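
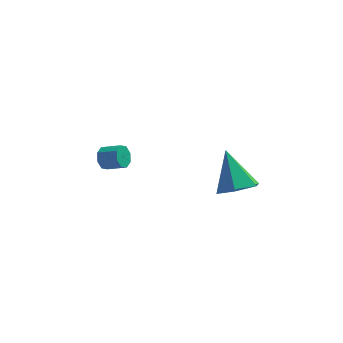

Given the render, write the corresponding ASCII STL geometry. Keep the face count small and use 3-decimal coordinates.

solid 
facet normal -0.907 0.192 -0.375
outer loop
vertex -3.117 2.519 -0.014
vertex -3.382 2.288 0.508
vertex -3.185 2.857 0.323
endloop
endfacet
facet normal 0.397 0.687 -0.609
outer loop
vertex -3.117 2.519 -0.014
vertex -3.185 2.857 0.323
vertex -2.192 2.324 0.37
endloop
endfacet
facet normal 0.398 0.687 -0.608
outer loop
vertex -2.192 2.324 0.37
vertex -3.185 2.857 0.323
vertex -2.261 2.662 0.707
endloop
endfacet
facet normal 0.906 -0.191 0.377
outer loop
vertex -2.192 2.324 0.37
vertex -2.261 2.662 0.707
vertex -2.458 2.092 0.892
endloop
endfacet
facet normal -0.906 0.191 -0.378
outer loop
vertex -3.185 2.857 0.323
vertex -3.382 2.288 0.508
vertex -3.37 2.861 0.769
endloop
endfacet
facet normal 0.180 0.982 0.066
outer loop
vertex -3.185 2.857 0.323
vertex -3.37 2.861 0.769
vertex -2.261 2.662 0.707
endloop
endfacet
facet normal 0.180 0.982 0.065
outer loop
vertex -2.261 2.662 0.707
vertex -3.37 2.861 0.769
vertex -2.445 2.666 1.153
endloop
endfacet
facet normal 0.907 -0.191 0.376
outer loop
vertex -2.261 2.662 0.707
vertex -2.445 2.666 1.153
vertex -2.458 2.092 0.892
endloop
endfacet
facet normal -0.907 0.190 -0.376
outer loop
vertex -3.37 2.861 0.769
vertex -3.382 2.288 0.508
vertex -3.561 2.529 1.062
endloop
endfacet
facet normal -0.143 0.700 0.700
outer loop
vertex -3.37 2.861 0.769
vertex -3.561 2.529 1.062
vertex -2.445 2.666 1.153
endloop
endfacet
facet normal -0.143 0.700 0.700
outer loop
vertex -2.445 2.666 1.153
vertex -3.561 2.529 1.062
vertex -2.637 2.334 1.446
endloop
endfacet
facet normal 0.906 -0.192 0.377
outer loop
vertex -2.445 2.666 1.153
vertex -2.637 2.334 1.446
vertex -2.458 2.092 0.892
endloop
endfacet
facet normal -0.906 0.192 -0.376
outer loop
vertex -3.561 2.529 1.062
vertex -3.382 2.288 0.508
vertex -3.648 2.056 1.03
endloop
endfacet
facet normal -0.382 0.008 0.924
outer loop
vertex -3.561 2.529 1.062
vertex -3.648 2.056 1.03
vertex -2.637 2.334 1.446
endloop
endfacet
facet normal -0.382 0.007 0.924
outer loop
vertex -2.637 2.334 1.446
vertex -3.648 2.056 1.03
vertex -2.723 1.861 1.414
endloop
endfacet
facet normal 0.907 -0.190 0.376
outer loop
vertex -2.637 2.334 1.446
vertex -2.723 1.861 1.414
vertex -2.458 2.092 0.892
endloop
endfacet
facet normal -0.906 0.191 -0.377
outer loop
vertex -3.648 2.056 1.03
vertex -3.382 2.288 0.508
vertex -3.579 1.718 0.693
endloop
endfacet
facet normal -0.397 -0.687 0.608
outer loop
vertex -3.648 2.056 1.03
vertex -3.579 1.718 0.693
vertex -2.723 1.861 1.414
endloop
endfacet
facet normal -0.398 -0.687 0.608
outer loop
vertex -2.723 1.861 1.414
vertex -3.579 1.718 0.693
vertex -2.655 1.523 1.077
endloop
endfacet
facet normal 0.907 -0.192 0.375
outer loop
vertex -2.723 1.861 1.414
vertex -2.655 1.523 1.077
vertex -2.458 2.092 0.892
endloop
endfacet
facet normal -0.907 0.191 -0.376
outer loop
vertex -3.579 1.718 0.693
vertex -3.382 2.288 0.508
vertex -3.395 1.714 0.247
endloop
endfacet
facet normal -0.180 -0.981 -0.065
outer loop
vertex -3.579 1.718 0.693
vertex -3.395 1.714 0.247
vertex -2.655 1.523 1.077
endloop
endfacet
facet normal -0.180 -0.982 -0.066
outer loop
vertex -2.655 1.523 1.077
vertex -3.395 1.714 0.247
vertex -2.47 1.519 0.631
endloop
endfacet
facet normal 0.906 -0.191 0.378
outer loop
vertex -2.655 1.523 1.077
vertex -2.47 1.519 0.631
vertex -2.458 2.092 0.892
endloop
endfacet
facet normal -0.906 0.192 -0.377
outer loop
vertex -3.395 1.714 0.247
vertex -3.382 2.288 0.508
vertex -3.203 2.046 -0.046
endloop
endfacet
facet normal 0.143 -0.700 -0.700
outer loop
vertex -3.395 1.714 0.247
vertex -3.203 2.046 -0.046
vertex -2.47 1.519 0.631
endloop
endfacet
facet normal 0.143 -0.700 -0.700
outer loop
vertex -2.47 1.519 0.631
vertex -3.203 2.046 -0.046
vertex -2.279 1.851 0.338
endloop
endfacet
facet normal 0.907 -0.190 0.376
outer loop
vertex -2.47 1.519 0.631
vertex -2.279 1.851 0.338
vertex -2.458 2.092 0.892
endloop
endfacet
facet normal -0.907 0.190 -0.376
outer loop
vertex -3.203 2.046 -0.046
vertex -3.382 2.288 0.508
vertex -3.117 2.519 -0.014
endloop
endfacet
facet normal 0.382 -0.007 -0.924
outer loop
vertex -3.203 2.046 -0.046
vertex -3.117 2.519 -0.014
vertex -2.279 1.851 0.338
endloop
endfacet
facet normal 0.382 -0.008 -0.924
outer loop
vertex -2.279 1.851 0.338
vertex -3.117 2.519 -0.014
vertex -2.192 2.324 0.37
endloop
endfacet
facet normal 0.906 -0.192 0.376
outer loop
vertex -2.279 1.851 0.338
vertex -2.192 2.324 0.37
vertex -2.458 2.092 0.892
endloop
endfacet
facet normal 0.324 -0.478 -0.816
outer loop
vertex 3.731 0.243 1.043
vertex 2.884 0.554 0.525
vertex 3.742 1.142 0.521
endloop
endfacet
facet normal 0.743 0.329 0.582
outer loop
vertex 3.731 0.243 1.043
vertex 3.742 1.142 0.521
vertex 2.196 1.566 2.255
endloop
endfacet
facet normal 0.324 -0.478 -0.816
outer loop
vertex 3.742 1.142 0.521
vertex 2.884 0.554 0.525
vertex 2.895 1.453 0.003
endloop
endfacet
facet normal 0.317 0.947 0.051
outer loop
vertex 3.742 1.142 0.521
vertex 2.895 1.453 0.003
vertex 2.196 1.566 2.255
endloop
endfacet
facet normal 0.325 -0.478 -0.816
outer loop
vertex 2.895 1.453 0.003
vertex 2.884 0.554 0.525
vertex 2.038 0.865 0.006
endloop
endfacet
facet normal -0.553 0.805 -0.212
outer loop
vertex 2.895 1.453 0.003
vertex 2.038 0.865 0.006
vertex 2.196 1.566 2.255
endloop
endfacet
facet normal 0.325 -0.477 -0.816
outer loop
vertex 2.038 0.865 0.006
vertex 2.884 0.554 0.525
vertex 2.027 -0.035 0.528
endloop
endfacet
facet normal -0.997 0.045 0.056
outer loop
vertex 2.038 0.865 0.006
vertex 2.027 -0.035 0.528
vertex 2.196 1.566 2.255
endloop
endfacet
facet normal 0.325 -0.477 -0.816
outer loop
vertex 2.027 -0.035 0.528
vertex 2.884 0.554 0.525
vertex 2.873 -0.346 1.047
endloop
endfacet
facet normal -0.571 -0.573 0.587
outer loop
vertex 2.027 -0.035 0.528
vertex 2.873 -0.346 1.047
vertex 2.196 1.566 2.255
endloop
endfacet
facet normal 0.324 -0.478 -0.817
outer loop
vertex 2.873 -0.346 1.047
vertex 2.884 0.554 0.525
vertex 3.731 0.243 1.043
endloop
endfacet
facet normal 0.300 -0.431 0.851
outer loop
vertex 2.873 -0.346 1.047
vertex 3.731 0.243 1.043
vertex 2.196 1.566 2.255
endloop
endfacet

endsolid


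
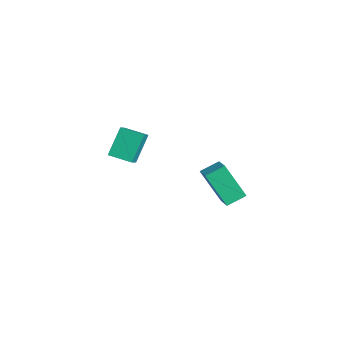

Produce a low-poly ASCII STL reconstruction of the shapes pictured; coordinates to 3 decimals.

solid 
facet normal -0.689 0.413 -0.596
outer loop
vertex 1.288 -2.984 2.694
vertex 2.028 -2.065 2.475
vertex 1.916 -3.798 1.403
endloop
endfacet
facet normal -0.617 -0.766 0.183
outer loop
vertex 2.612 -4.215 2.005
vertex 1.288 -2.984 2.694
vertex 1.916 -3.798 1.403
endloop
endfacet
facet normal -0.689 0.413 -0.596
outer loop
vertex 1.916 -3.798 1.403
vertex 2.028 -2.065 2.475
vertex 2.656 -2.879 1.184
endloop
endfacet
facet normal 0.381 -0.493 -0.782
outer loop
vertex 2.656 -2.879 1.184
vertex 2.612 -4.215 2.005
vertex 1.916 -3.798 1.403
endloop
endfacet
facet normal -0.381 0.493 0.782
outer loop
vertex 1.288 -2.984 2.694
vertex 2.724 -2.482 3.077
vertex 2.028 -2.065 2.475
endloop
endfacet
facet normal -0.617 -0.766 0.183
outer loop
vertex 1.984 -3.401 3.296
vertex 1.288 -2.984 2.694
vertex 2.612 -4.215 2.005
endloop
endfacet
facet normal -0.381 0.493 0.782
outer loop
vertex 1.984 -3.401 3.296
vertex 2.724 -2.482 3.077
vertex 1.288 -2.984 2.694
endloop
endfacet
facet normal 0.617 0.766 -0.183
outer loop
vertex 2.028 -2.065 2.475
vertex 2.724 -2.482 3.077
vertex 2.656 -2.879 1.184
endloop
endfacet
facet normal 0.381 -0.493 -0.782
outer loop
vertex 3.352 -3.296 1.786
vertex 2.612 -4.215 2.005
vertex 2.656 -2.879 1.184
endloop
endfacet
facet normal 0.617 0.766 -0.183
outer loop
vertex 2.656 -2.879 1.184
vertex 2.724 -2.482 3.077
vertex 3.352 -3.296 1.786
endloop
endfacet
facet normal 0.689 -0.413 0.596
outer loop
vertex 3.352 -3.296 1.786
vertex 1.984 -3.401 3.296
vertex 2.612 -4.215 2.005
endloop
endfacet
facet normal 0.689 -0.413 0.596
outer loop
vertex 2.724 -2.482 3.077
vertex 1.984 -3.401 3.296
vertex 3.352 -3.296 1.786
endloop
endfacet
facet normal -0.905 0.098 -0.415
outer loop
vertex -0.592 1.438 -2.922
vertex -0.675 2.48 -2.494
vertex 0.315 2.243 -4.709
endloop
endfacet
facet normal 0.074 -0.923 -0.378
outer loop
vertex 1.455 2.12 -4.186
vertex -0.592 1.438 -2.922
vertex 0.315 2.243 -4.709
endloop
endfacet
facet normal -0.905 0.098 -0.415
outer loop
vertex 0.315 2.243 -4.709
vertex -0.675 2.48 -2.494
vertex 0.232 3.286 -4.281
endloop
endfacet
facet normal 0.420 0.373 -0.827
outer loop
vertex 0.232 3.286 -4.281
vertex 1.455 2.12 -4.186
vertex 0.315 2.243 -4.709
endloop
endfacet
facet normal -0.420 -0.373 0.827
outer loop
vertex -0.592 1.438 -2.922
vertex 0.465 2.357 -1.971
vertex -0.675 2.48 -2.494
endloop
endfacet
facet normal 0.073 -0.923 -0.379
outer loop
vertex 0.548 1.314 -2.399
vertex -0.592 1.438 -2.922
vertex 1.455 2.12 -4.186
endloop
endfacet
facet normal -0.420 -0.373 0.827
outer loop
vertex 0.548 1.314 -2.399
vertex 0.465 2.357 -1.971
vertex -0.592 1.438 -2.922
endloop
endfacet
facet normal -0.074 0.923 0.379
outer loop
vertex -0.675 2.48 -2.494
vertex 0.465 2.357 -1.971
vertex 0.232 3.286 -4.281
endloop
endfacet
facet normal 0.420 0.373 -0.827
outer loop
vertex 1.372 3.162 -3.758
vertex 1.455 2.12 -4.186
vertex 0.232 3.286 -4.281
endloop
endfacet
facet normal -0.073 0.923 0.378
outer loop
vertex 0.232 3.286 -4.281
vertex 0.465 2.357 -1.971
vertex 1.372 3.162 -3.758
endloop
endfacet
facet normal 0.905 -0.098 0.415
outer loop
vertex 1.372 3.162 -3.758
vertex 0.548 1.314 -2.399
vertex 1.455 2.12 -4.186
endloop
endfacet
facet normal 0.905 -0.098 0.415
outer loop
vertex 0.465 2.357 -1.971
vertex 0.548 1.314 -2.399
vertex 1.372 3.162 -3.758
endloop
endfacet

endsolid


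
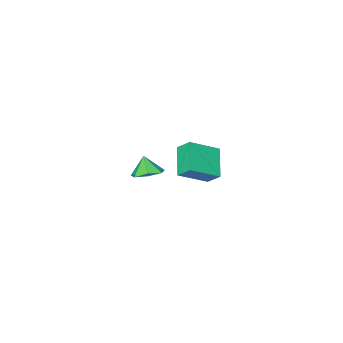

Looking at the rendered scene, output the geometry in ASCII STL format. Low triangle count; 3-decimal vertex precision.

solid 
facet normal 0.061 0.405 -0.912
outer loop
vertex 3.364 -0.142 0.339
vertex 2.724 0.439 0.554
vertex 3.605 0.523 0.65
endloop
endfacet
facet normal 0.738 -0.486 0.467
outer loop
vertex 3.364 -0.142 0.339
vertex 3.605 0.523 0.65
vertex 2.656 -0.019 1.586
endloop
endfacet
facet normal 0.061 0.405 -0.912
outer loop
vertex 3.605 0.523 0.65
vertex 2.724 0.439 0.554
vertex 3.183 1.124 0.889
endloop
endfacet
facet normal 0.647 0.157 0.747
outer loop
vertex 3.605 0.523 0.65
vertex 3.183 1.124 0.889
vertex 2.656 -0.019 1.586
endloop
endfacet
facet normal 0.060 0.406 -0.912
outer loop
vertex 3.183 1.124 0.889
vertex 2.724 0.439 0.554
vertex 2.415 1.209 0.876
endloop
endfacet
facet normal 0.041 0.506 0.861
outer loop
vertex 3.183 1.124 0.889
vertex 2.415 1.209 0.876
vertex 2.656 -0.019 1.586
endloop
endfacet
facet normal 0.060 0.405 -0.912
outer loop
vertex 2.415 1.209 0.876
vertex 2.724 0.439 0.554
vertex 1.88 0.714 0.621
endloop
endfacet
facet normal -0.621 0.297 0.725
outer loop
vertex 2.415 1.209 0.876
vertex 1.88 0.714 0.621
vertex 2.656 -0.019 1.586
endloop
endfacet
facet normal 0.059 0.404 -0.913
outer loop
vertex 1.88 0.714 0.621
vertex 2.724 0.439 0.554
vertex 1.981 0.011 0.316
endloop
endfacet
facet normal -0.842 -0.312 0.440
outer loop
vertex 1.88 0.714 0.621
vertex 1.981 0.011 0.316
vertex 2.656 -0.019 1.586
endloop
endfacet
facet normal 0.060 0.404 -0.913
outer loop
vertex 1.981 0.011 0.316
vertex 2.724 0.439 0.554
vertex 2.641 -0.369 0.191
endloop
endfacet
facet normal -0.455 -0.863 0.221
outer loop
vertex 1.981 0.011 0.316
vertex 2.641 -0.369 0.191
vertex 2.656 -0.019 1.586
endloop
endfacet
facet normal 0.060 0.404 -0.913
outer loop
vertex 2.641 -0.369 0.191
vertex 2.724 0.439 0.554
vertex 3.364 -0.142 0.339
endloop
endfacet
facet normal 0.247 -0.940 0.233
outer loop
vertex 2.641 -0.369 0.191
vertex 3.364 -0.142 0.339
vertex 2.656 -0.019 1.586
endloop
endfacet
facet normal -0.475 -0.668 0.573
outer loop
vertex -3.497 -4.443 -1.896
vertex -5.258 -4.04 -2.886
vertex -3.257 -5.269 -2.659
endloop
endfacet
facet normal 0.855 -0.196 0.481
outer loop
vertex -2.282 -3.9 -3.834
vertex -3.497 -4.443 -1.896
vertex -3.257 -5.269 -2.659
endloop
endfacet
facet normal -0.475 -0.668 0.572
outer loop
vertex -3.257 -5.269 -2.659
vertex -5.258 -4.04 -2.886
vertex -5.017 -4.866 -3.65
endloop
endfacet
facet normal 0.209 -0.718 -0.663
outer loop
vertex -5.017 -4.866 -3.65
vertex -2.282 -3.9 -3.834
vertex -3.257 -5.269 -2.659
endloop
endfacet
facet normal -0.209 0.718 0.664
outer loop
vertex -3.497 -4.443 -1.896
vertex -4.283 -2.671 -4.061
vertex -5.258 -4.04 -2.886
endloop
endfacet
facet normal 0.855 -0.196 0.481
outer loop
vertex -2.523 -3.074 -3.07
vertex -3.497 -4.443 -1.896
vertex -2.282 -3.9 -3.834
endloop
endfacet
facet normal -0.209 0.718 0.664
outer loop
vertex -2.523 -3.074 -3.07
vertex -4.283 -2.671 -4.061
vertex -3.497 -4.443 -1.896
endloop
endfacet
facet normal -0.855 0.196 -0.481
outer loop
vertex -5.258 -4.04 -2.886
vertex -4.283 -2.671 -4.061
vertex -5.017 -4.866 -3.65
endloop
endfacet
facet normal 0.209 -0.718 -0.664
outer loop
vertex -4.043 -3.497 -4.824
vertex -2.282 -3.9 -3.834
vertex -5.017 -4.866 -3.65
endloop
endfacet
facet normal -0.855 0.196 -0.481
outer loop
vertex -5.017 -4.866 -3.65
vertex -4.283 -2.671 -4.061
vertex -4.043 -3.497 -4.824
endloop
endfacet
facet normal 0.475 0.668 -0.573
outer loop
vertex -4.043 -3.497 -4.824
vertex -2.523 -3.074 -3.07
vertex -2.282 -3.9 -3.834
endloop
endfacet
facet normal 0.475 0.667 -0.573
outer loop
vertex -4.283 -2.671 -4.061
vertex -2.523 -3.074 -3.07
vertex -4.043 -3.497 -4.824
endloop
endfacet

endsolid


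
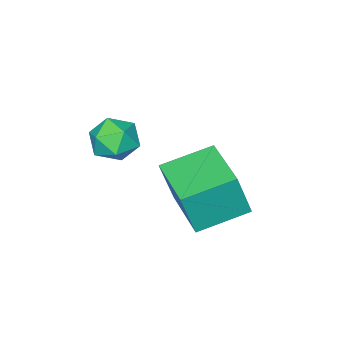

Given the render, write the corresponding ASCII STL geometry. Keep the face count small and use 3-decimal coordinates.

solid 
facet normal -0.504 0.697 0.510
outer loop
vertex 1.999 -2.451 -1.156
vertex 1.678 -3.041 -0.666
vertex 2.394 -2.674 -0.46
endloop
endfacet
facet normal 0.105 0.963 0.249
outer loop
vertex 1.999 -2.451 -1.156
vertex 2.394 -2.674 -0.46
vertex 2.825 -2.541 -1.157
endloop
endfacet
facet normal 0.096 0.882 -0.461
outer loop
vertex 1.999 -2.451 -1.156
vertex 2.825 -2.541 -1.157
vertex 2.375 -2.826 -1.795
endloop
endfacet
facet normal -0.520 0.567 -0.639
outer loop
vertex 1.999 -2.451 -1.156
vertex 2.375 -2.826 -1.795
vertex 1.666 -3.134 -1.491
endloop
endfacet
facet normal -0.891 0.453 -0.038
outer loop
vertex 1.999 -2.451 -1.156
vertex 1.666 -3.134 -1.491
vertex 1.678 -3.041 -0.666
endloop
endfacet
facet normal 0.644 0.573 0.507
outer loop
vertex 2.825 -2.541 -1.157
vertex 2.394 -2.674 -0.46
vertex 3.014 -3.186 -0.669
endloop
endfacet
facet normal -0.341 0.145 0.929
outer loop
vertex 2.394 -2.674 -0.46
vertex 1.678 -3.041 -0.666
vertex 2.305 -3.494 -0.365
endloop
endfacet
facet normal -0.967 -0.251 0.042
outer loop
vertex 1.678 -3.041 -0.666
vertex 1.666 -3.134 -1.491
vertex 1.855 -3.779 -1.003
endloop
endfacet
facet normal -0.368 -0.067 -0.927
outer loop
vertex 1.666 -3.134 -1.491
vertex 2.375 -2.826 -1.795
vertex 2.286 -3.646 -1.7
endloop
endfacet
facet normal 0.627 0.443 -0.640
outer loop
vertex 2.375 -2.826 -1.795
vertex 2.825 -2.541 -1.157
vertex 3.002 -3.279 -1.494
endloop
endfacet
facet normal 0.520 -0.567 0.639
outer loop
vertex 2.681 -3.869 -1.004
vertex 3.014 -3.186 -0.669
vertex 2.305 -3.494 -0.365
endloop
endfacet
facet normal -0.096 -0.882 0.461
outer loop
vertex 2.681 -3.869 -1.004
vertex 2.305 -3.494 -0.365
vertex 1.855 -3.779 -1.003
endloop
endfacet
facet normal -0.105 -0.963 -0.249
outer loop
vertex 2.681 -3.869 -1.004
vertex 1.855 -3.779 -1.003
vertex 2.286 -3.646 -1.7
endloop
endfacet
facet normal 0.504 -0.697 -0.510
outer loop
vertex 2.681 -3.869 -1.004
vertex 2.286 -3.646 -1.7
vertex 3.002 -3.279 -1.494
endloop
endfacet
facet normal 0.891 -0.453 0.038
outer loop
vertex 2.681 -3.869 -1.004
vertex 3.002 -3.279 -1.494
vertex 3.014 -3.186 -0.669
endloop
endfacet
facet normal 0.368 0.067 0.927
outer loop
vertex 2.305 -3.494 -0.365
vertex 3.014 -3.186 -0.669
vertex 2.394 -2.674 -0.46
endloop
endfacet
facet normal -0.627 -0.443 0.640
outer loop
vertex 1.855 -3.779 -1.003
vertex 2.305 -3.494 -0.365
vertex 1.678 -3.041 -0.666
endloop
endfacet
facet normal -0.644 -0.573 -0.507
outer loop
vertex 2.286 -3.646 -1.7
vertex 1.855 -3.779 -1.003
vertex 1.666 -3.134 -1.491
endloop
endfacet
facet normal 0.341 -0.145 -0.929
outer loop
vertex 3.002 -3.279 -1.494
vertex 2.286 -3.646 -1.7
vertex 2.375 -2.826 -1.795
endloop
endfacet
facet normal 0.967 0.251 -0.042
outer loop
vertex 3.014 -3.186 -0.669
vertex 3.002 -3.279 -1.494
vertex 2.825 -2.541 -1.157
endloop
endfacet
facet normal -0.872 0.402 0.279
outer loop
vertex 0.359 -1.156 -1.263
vertex 1.205 0.644 -1.212
vertex -0.017 -0.937 -2.751
endloop
endfacet
facet normal -0.425 -0.905 -0.026
outer loop
vertex 1.475 -1.624 -3.228
vertex 0.359 -1.156 -1.263
vertex -0.017 -0.937 -2.751
endloop
endfacet
facet normal -0.872 0.402 0.279
outer loop
vertex -0.017 -0.937 -2.751
vertex 1.205 0.644 -1.212
vertex 0.83 0.863 -2.699
endloop
endfacet
facet normal -0.242 0.141 -0.960
outer loop
vertex 0.83 0.863 -2.699
vertex 1.475 -1.624 -3.228
vertex -0.017 -0.937 -2.751
endloop
endfacet
facet normal 0.242 -0.141 0.960
outer loop
vertex 0.359 -1.156 -1.263
vertex 2.697 -0.043 -1.689
vertex 1.205 0.644 -1.212
endloop
endfacet
facet normal -0.425 -0.905 -0.026
outer loop
vertex 1.85 -1.843 -1.741
vertex 0.359 -1.156 -1.263
vertex 1.475 -1.624 -3.228
endloop
endfacet
facet normal 0.242 -0.142 0.960
outer loop
vertex 1.85 -1.843 -1.741
vertex 2.697 -0.043 -1.689
vertex 0.359 -1.156 -1.263
endloop
endfacet
facet normal 0.425 0.905 0.026
outer loop
vertex 1.205 0.644 -1.212
vertex 2.697 -0.043 -1.689
vertex 0.83 0.863 -2.699
endloop
endfacet
facet normal -0.243 0.141 -0.960
outer loop
vertex 2.321 0.176 -3.177
vertex 1.475 -1.624 -3.228
vertex 0.83 0.863 -2.699
endloop
endfacet
facet normal 0.425 0.905 0.026
outer loop
vertex 0.83 0.863 -2.699
vertex 2.697 -0.043 -1.689
vertex 2.321 0.176 -3.177
endloop
endfacet
facet normal 0.872 -0.402 -0.279
outer loop
vertex 2.321 0.176 -3.177
vertex 1.85 -1.843 -1.741
vertex 1.475 -1.624 -3.228
endloop
endfacet
facet normal 0.872 -0.402 -0.279
outer loop
vertex 2.697 -0.043 -1.689
vertex 1.85 -1.843 -1.741
vertex 2.321 0.176 -3.177
endloop
endfacet

endsolid


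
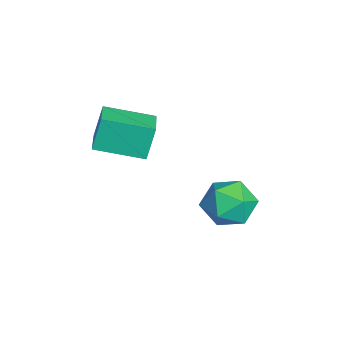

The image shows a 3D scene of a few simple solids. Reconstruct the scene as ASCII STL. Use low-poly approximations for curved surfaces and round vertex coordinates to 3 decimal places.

solid 
facet normal -0.969 0.069 -0.237
outer loop
vertex 2.525 -0.453 2.562
vertex 2.759 1.352 2.132
vertex 2.814 -0.796 1.279
endloop
endfacet
facet normal -0.125 -0.965 0.230
outer loop
vertex 4.161 -0.892 1.608
vertex 2.525 -0.453 2.562
vertex 2.814 -0.796 1.279
endloop
endfacet
facet normal -0.969 0.069 -0.237
outer loop
vertex 2.814 -0.796 1.279
vertex 2.759 1.352 2.132
vertex 3.048 1.009 0.849
endloop
endfacet
facet normal 0.213 -0.252 -0.944
outer loop
vertex 3.048 1.009 0.849
vertex 4.161 -0.892 1.608
vertex 2.814 -0.796 1.279
endloop
endfacet
facet normal -0.213 0.252 0.944
outer loop
vertex 2.525 -0.453 2.562
vertex 4.106 1.256 2.461
vertex 2.759 1.352 2.132
endloop
endfacet
facet normal -0.125 -0.965 0.230
outer loop
vertex 3.872 -0.549 2.891
vertex 2.525 -0.453 2.562
vertex 4.161 -0.892 1.608
endloop
endfacet
facet normal -0.213 0.252 0.944
outer loop
vertex 3.872 -0.549 2.891
vertex 4.106 1.256 2.461
vertex 2.525 -0.453 2.562
endloop
endfacet
facet normal 0.125 0.965 -0.230
outer loop
vertex 2.759 1.352 2.132
vertex 4.106 1.256 2.461
vertex 3.048 1.009 0.849
endloop
endfacet
facet normal 0.213 -0.252 -0.944
outer loop
vertex 4.395 0.913 1.178
vertex 4.161 -0.892 1.608
vertex 3.048 1.009 0.849
endloop
endfacet
facet normal 0.125 0.965 -0.230
outer loop
vertex 3.048 1.009 0.849
vertex 4.106 1.256 2.461
vertex 4.395 0.913 1.178
endloop
endfacet
facet normal 0.969 -0.069 0.237
outer loop
vertex 4.395 0.913 1.178
vertex 3.872 -0.549 2.891
vertex 4.161 -0.892 1.608
endloop
endfacet
facet normal 0.969 -0.069 0.237
outer loop
vertex 4.106 1.256 2.461
vertex 3.872 -0.549 2.891
vertex 4.395 0.913 1.178
endloop
endfacet
facet normal 0.228 0.148 0.962
outer loop
vertex 3.253 4.221 -1.073
vertex 3.824 3.288 -1.065
vertex 4.317 4.228 -1.326
endloop
endfacet
facet normal 0.143 0.769 0.623
outer loop
vertex 3.253 4.221 -1.073
vertex 4.317 4.228 -1.326
vertex 3.613 4.829 -1.907
endloop
endfacet
facet normal -0.516 0.783 0.348
outer loop
vertex 3.253 4.221 -1.073
vertex 3.613 4.829 -1.907
vertex 2.684 4.261 -2.006
endloop
endfacet
facet normal -0.838 0.169 0.518
outer loop
vertex 3.253 4.221 -1.073
vertex 2.684 4.261 -2.006
vertex 2.814 3.308 -1.485
endloop
endfacet
facet normal -0.378 -0.224 0.898
outer loop
vertex 3.253 4.221 -1.073
vertex 2.814 3.308 -1.485
vertex 3.824 3.288 -1.065
endloop
endfacet
facet normal 0.607 0.790 0.082
outer loop
vertex 3.613 4.829 -1.907
vertex 4.317 4.228 -1.326
vertex 4.406 4.272 -2.415
endloop
endfacet
facet normal 0.745 -0.215 0.632
outer loop
vertex 4.317 4.228 -1.326
vertex 3.824 3.288 -1.065
vertex 4.536 3.319 -1.894
endloop
endfacet
facet normal -0.235 -0.816 0.527
outer loop
vertex 3.824 3.288 -1.065
vertex 2.814 3.308 -1.485
vertex 3.607 2.751 -1.993
endloop
endfacet
facet normal -0.980 -0.181 -0.087
outer loop
vertex 2.814 3.308 -1.485
vertex 2.684 4.261 -2.006
vertex 2.903 3.352 -2.574
endloop
endfacet
facet normal -0.458 0.812 -0.363
outer loop
vertex 2.684 4.261 -2.006
vertex 3.613 4.829 -1.907
vertex 3.396 4.292 -2.835
endloop
endfacet
facet normal 0.838 -0.169 -0.518
outer loop
vertex 3.967 3.359 -2.827
vertex 4.406 4.272 -2.415
vertex 4.536 3.319 -1.894
endloop
endfacet
facet normal 0.516 -0.783 -0.348
outer loop
vertex 3.967 3.359 -2.827
vertex 4.536 3.319 -1.894
vertex 3.607 2.751 -1.993
endloop
endfacet
facet normal -0.143 -0.769 -0.623
outer loop
vertex 3.967 3.359 -2.827
vertex 3.607 2.751 -1.993
vertex 2.903 3.352 -2.574
endloop
endfacet
facet normal -0.228 -0.148 -0.962
outer loop
vertex 3.967 3.359 -2.827
vertex 2.903 3.352 -2.574
vertex 3.396 4.292 -2.835
endloop
endfacet
facet normal 0.378 0.224 -0.898
outer loop
vertex 3.967 3.359 -2.827
vertex 3.396 4.292 -2.835
vertex 4.406 4.272 -2.415
endloop
endfacet
facet normal 0.980 0.181 0.087
outer loop
vertex 4.536 3.319 -1.894
vertex 4.406 4.272 -2.415
vertex 4.317 4.228 -1.326
endloop
endfacet
facet normal 0.458 -0.812 0.363
outer loop
vertex 3.607 2.751 -1.993
vertex 4.536 3.319 -1.894
vertex 3.824 3.288 -1.065
endloop
endfacet
facet normal -0.607 -0.790 -0.082
outer loop
vertex 2.903 3.352 -2.574
vertex 3.607 2.751 -1.993
vertex 2.814 3.308 -1.485
endloop
endfacet
facet normal -0.745 0.215 -0.632
outer loop
vertex 3.396 4.292 -2.835
vertex 2.903 3.352 -2.574
vertex 2.684 4.261 -2.006
endloop
endfacet
facet normal 0.235 0.816 -0.527
outer loop
vertex 4.406 4.272 -2.415
vertex 3.396 4.292 -2.835
vertex 3.613 4.829 -1.907
endloop
endfacet

endsolid


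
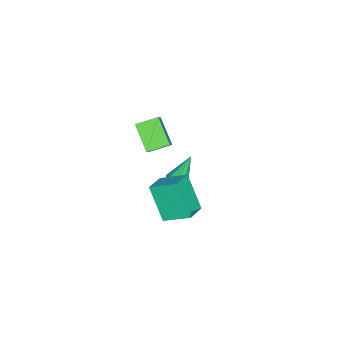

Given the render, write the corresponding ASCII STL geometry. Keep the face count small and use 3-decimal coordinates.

solid 
facet normal 0.310 -0.278 -0.909
outer loop
vertex -2.37 -2.154 -3.247
vertex -2.797 -1.772 -3.509
vertex -2.198 -1.71 -3.324
endloop
endfacet
facet normal 0.751 -0.181 0.635
outer loop
vertex -2.37 -2.154 -3.247
vertex -2.198 -1.71 -3.324
vertex -3.383 -1.248 -1.791
endloop
endfacet
facet normal 0.310 -0.277 -0.910
outer loop
vertex -2.198 -1.71 -3.324
vertex -2.797 -1.772 -3.509
vertex -2.377 -1.303 -3.509
endloop
endfacet
facet normal 0.745 0.518 0.420
outer loop
vertex -2.198 -1.71 -3.324
vertex -2.377 -1.303 -3.509
vertex -3.383 -1.248 -1.791
endloop
endfacet
facet normal 0.311 -0.278 -0.909
outer loop
vertex -2.377 -1.303 -3.509
vertex -2.797 -1.772 -3.509
vertex -2.802 -1.17 -3.695
endloop
endfacet
facet normal 0.250 0.961 0.116
outer loop
vertex -2.377 -1.303 -3.509
vertex -2.802 -1.17 -3.695
vertex -3.383 -1.248 -1.791
endloop
endfacet
facet normal 0.309 -0.278 -0.909
outer loop
vertex -2.802 -1.17 -3.695
vertex -2.797 -1.772 -3.509
vertex -3.224 -1.39 -3.771
endloop
endfacet
facet normal -0.446 0.890 -0.100
outer loop
vertex -2.802 -1.17 -3.695
vertex -3.224 -1.39 -3.771
vertex -3.383 -1.248 -1.791
endloop
endfacet
facet normal 0.311 -0.276 -0.909
outer loop
vertex -3.224 -1.39 -3.771
vertex -2.797 -1.772 -3.509
vertex -3.396 -1.834 -3.695
endloop
endfacet
facet normal -0.933 0.345 -0.100
outer loop
vertex -3.224 -1.39 -3.771
vertex -3.396 -1.834 -3.695
vertex -3.383 -1.248 -1.791
endloop
endfacet
facet normal 0.311 -0.278 -0.909
outer loop
vertex -3.396 -1.834 -3.695
vertex -2.797 -1.772 -3.509
vertex -3.217 -2.242 -3.509
endloop
endfacet
facet normal -0.928 -0.354 0.115
outer loop
vertex -3.396 -1.834 -3.695
vertex -3.217 -2.242 -3.509
vertex -3.383 -1.248 -1.791
endloop
endfacet
facet normal 0.310 -0.277 -0.910
outer loop
vertex -3.217 -2.242 -3.509
vertex -2.797 -1.772 -3.509
vertex -2.792 -2.374 -3.324
endloop
endfacet
facet normal -0.431 -0.798 0.420
outer loop
vertex -3.217 -2.242 -3.509
vertex -2.792 -2.374 -3.324
vertex -3.383 -1.248 -1.791
endloop
endfacet
facet normal 0.310 -0.277 -0.909
outer loop
vertex -2.792 -2.374 -3.324
vertex -2.797 -1.772 -3.509
vertex -2.37 -2.154 -3.247
endloop
endfacet
facet normal 0.263 -0.726 0.635
outer loop
vertex -2.792 -2.374 -3.324
vertex -2.37 -2.154 -3.247
vertex -3.383 -1.248 -1.791
endloop
endfacet
facet normal -0.298 -0.474 0.828
outer loop
vertex 1.803 -1.276 0.756
vertex 1.654 0.112 1.497
vertex 0.682 -1.203 0.394
endloop
endfacet
facet normal 0.094 -0.878 -0.469
outer loop
vertex 1.306 -0.212 -1.337
vertex 1.803 -1.276 0.756
vertex 0.682 -1.203 0.394
endloop
endfacet
facet normal -0.298 -0.474 0.828
outer loop
vertex 0.682 -1.203 0.394
vertex 1.654 0.112 1.497
vertex 0.533 0.185 1.135
endloop
endfacet
facet normal -0.950 0.062 -0.307
outer loop
vertex 0.533 0.185 1.135
vertex 1.306 -0.212 -1.337
vertex 0.682 -1.203 0.394
endloop
endfacet
facet normal 0.950 -0.062 0.307
outer loop
vertex 1.803 -1.276 0.756
vertex 2.278 1.103 -0.234
vertex 1.654 0.112 1.497
endloop
endfacet
facet normal 0.094 -0.878 -0.469
outer loop
vertex 2.427 -0.285 -0.975
vertex 1.803 -1.276 0.756
vertex 1.306 -0.212 -1.337
endloop
endfacet
facet normal 0.950 -0.062 0.307
outer loop
vertex 2.427 -0.285 -0.975
vertex 2.278 1.103 -0.234
vertex 1.803 -1.276 0.756
endloop
endfacet
facet normal -0.094 0.878 0.469
outer loop
vertex 1.654 0.112 1.497
vertex 2.278 1.103 -0.234
vertex 0.533 0.185 1.135
endloop
endfacet
facet normal -0.950 0.062 -0.307
outer loop
vertex 1.157 1.176 -0.596
vertex 1.306 -0.212 -1.337
vertex 0.533 0.185 1.135
endloop
endfacet
facet normal -0.094 0.878 0.469
outer loop
vertex 0.533 0.185 1.135
vertex 2.278 1.103 -0.234
vertex 1.157 1.176 -0.596
endloop
endfacet
facet normal 0.298 0.474 -0.828
outer loop
vertex 1.157 1.176 -0.596
vertex 2.427 -0.285 -0.975
vertex 1.306 -0.212 -1.337
endloop
endfacet
facet normal 0.298 0.474 -0.828
outer loop
vertex 2.278 1.103 -0.234
vertex 2.427 -0.285 -0.975
vertex 1.157 1.176 -0.596
endloop
endfacet
facet normal -0.552 0.785 0.281
outer loop
vertex -0.126 -1.617 4.447
vertex 0.707 -0.66 3.408
vertex -1.138 -1.934 3.344
endloop
endfacet
facet normal -0.508 -0.584 0.634
outer loop
vertex -0.487 -2.86 3.012
vertex -0.126 -1.617 4.447
vertex -1.138 -1.934 3.344
endloop
endfacet
facet normal -0.552 0.785 0.281
outer loop
vertex -1.138 -1.934 3.344
vertex 0.707 -0.66 3.408
vertex -0.305 -0.976 2.305
endloop
endfacet
facet normal -0.662 -0.207 -0.721
outer loop
vertex -0.305 -0.976 2.305
vertex -0.487 -2.86 3.012
vertex -1.138 -1.934 3.344
endloop
endfacet
facet normal 0.662 0.207 0.721
outer loop
vertex -0.126 -1.617 4.447
vertex 1.358 -1.586 3.076
vertex 0.707 -0.66 3.408
endloop
endfacet
facet normal -0.508 -0.584 0.633
outer loop
vertex 0.525 -2.544 4.115
vertex -0.126 -1.617 4.447
vertex -0.487 -2.86 3.012
endloop
endfacet
facet normal 0.662 0.206 0.721
outer loop
vertex 0.525 -2.544 4.115
vertex 1.358 -1.586 3.076
vertex -0.126 -1.617 4.447
endloop
endfacet
facet normal 0.508 0.584 -0.633
outer loop
vertex 0.707 -0.66 3.408
vertex 1.358 -1.586 3.076
vertex -0.305 -0.976 2.305
endloop
endfacet
facet normal -0.662 -0.207 -0.721
outer loop
vertex 0.346 -1.903 1.973
vertex -0.487 -2.86 3.012
vertex -0.305 -0.976 2.305
endloop
endfacet
facet normal 0.508 0.584 -0.634
outer loop
vertex -0.305 -0.976 2.305
vertex 1.358 -1.586 3.076
vertex 0.346 -1.903 1.973
endloop
endfacet
facet normal 0.552 -0.785 -0.281
outer loop
vertex 0.346 -1.903 1.973
vertex 0.525 -2.544 4.115
vertex -0.487 -2.86 3.012
endloop
endfacet
facet normal 0.552 -0.785 -0.281
outer loop
vertex 1.358 -1.586 3.076
vertex 0.525 -2.544 4.115
vertex 0.346 -1.903 1.973
endloop
endfacet

endsolid


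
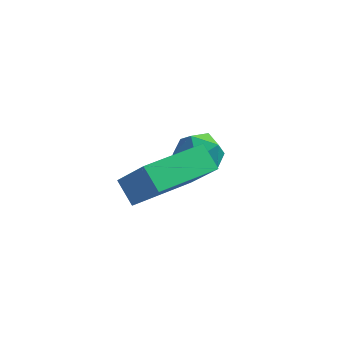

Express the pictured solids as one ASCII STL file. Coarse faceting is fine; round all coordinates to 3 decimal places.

solid 
facet normal -0.580 0.521 0.626
outer loop
vertex -0.147 0.227 2.16
vertex 1.191 1.938 1.975
vertex -1.068 0.803 0.826
endloop
endfacet
facet normal -0.614 -0.785 0.085
outer loop
vertex -0.511 0.302 0.225
vertex -0.147 0.227 2.16
vertex -1.068 0.803 0.826
endloop
endfacet
facet normal -0.580 0.521 0.626
outer loop
vertex -1.068 0.803 0.826
vertex 1.191 1.938 1.975
vertex 0.27 2.514 0.641
endloop
endfacet
facet normal -0.535 0.335 -0.775
outer loop
vertex 0.27 2.514 0.641
vertex -0.511 0.302 0.225
vertex -1.068 0.803 0.826
endloop
endfacet
facet normal 0.535 -0.335 0.775
outer loop
vertex -0.147 0.227 2.16
vertex 1.748 1.437 1.374
vertex 1.191 1.938 1.975
endloop
endfacet
facet normal -0.614 -0.785 0.085
outer loop
vertex 0.41 -0.274 1.559
vertex -0.147 0.227 2.16
vertex -0.511 0.302 0.225
endloop
endfacet
facet normal 0.535 -0.335 0.775
outer loop
vertex 0.41 -0.274 1.559
vertex 1.748 1.437 1.374
vertex -0.147 0.227 2.16
endloop
endfacet
facet normal 0.614 0.785 -0.085
outer loop
vertex 1.191 1.938 1.975
vertex 1.748 1.437 1.374
vertex 0.27 2.514 0.641
endloop
endfacet
facet normal -0.535 0.335 -0.775
outer loop
vertex 0.827 2.013 0.04
vertex -0.511 0.302 0.225
vertex 0.27 2.514 0.641
endloop
endfacet
facet normal 0.614 0.785 -0.085
outer loop
vertex 0.27 2.514 0.641
vertex 1.748 1.437 1.374
vertex 0.827 2.013 0.04
endloop
endfacet
facet normal 0.580 -0.521 -0.626
outer loop
vertex 0.827 2.013 0.04
vertex 0.41 -0.274 1.559
vertex -0.511 0.302 0.225
endloop
endfacet
facet normal 0.580 -0.521 -0.626
outer loop
vertex 1.748 1.437 1.374
vertex 0.41 -0.274 1.559
vertex 0.827 2.013 0.04
endloop
endfacet
facet normal -0.302 0.949 0.088
outer loop
vertex 0.558 4.617 -0.729
vertex -0.03 4.373 -0.118
vertex 0.785 4.61 0.124
endloop
endfacet
facet normal 0.385 0.918 -0.095
outer loop
vertex 0.558 4.617 -0.729
vertex 0.785 4.61 0.124
vertex 1.35 4.31 -0.485
endloop
endfacet
facet normal 0.434 0.556 -0.709
outer loop
vertex 0.558 4.617 -0.729
vertex 1.35 4.31 -0.485
vertex 0.883 3.886 -1.104
endloop
endfacet
facet normal -0.224 0.364 -0.904
outer loop
vertex 0.558 4.617 -0.729
vertex 0.883 3.886 -1.104
vertex 0.03 3.925 -0.877
endloop
endfacet
facet normal -0.680 0.607 -0.412
outer loop
vertex 0.558 4.617 -0.729
vertex 0.03 3.925 -0.877
vertex -0.03 4.373 -0.118
endloop
endfacet
facet normal 0.731 0.547 0.408
outer loop
vertex 1.35 4.31 -0.485
vertex 0.785 4.61 0.124
vertex 1.25 3.875 0.277
endloop
endfacet
facet normal -0.383 0.598 0.704
outer loop
vertex 0.785 4.61 0.124
vertex -0.03 4.373 -0.118
vertex 0.397 3.914 0.504
endloop
endfacet
facet normal -0.993 0.045 -0.105
outer loop
vertex -0.03 4.373 -0.118
vertex 0.03 3.925 -0.877
vertex -0.07 3.49 -0.115
endloop
endfacet
facet normal -0.256 -0.349 -0.901
outer loop
vertex 0.03 3.925 -0.877
vertex 0.883 3.886 -1.104
vertex 0.495 3.19 -0.724
endloop
endfacet
facet normal 0.810 -0.039 -0.585
outer loop
vertex 0.883 3.886 -1.104
vertex 1.35 4.31 -0.485
vertex 1.31 3.427 -0.482
endloop
endfacet
facet normal 0.224 -0.364 0.904
outer loop
vertex 0.722 3.183 0.129
vertex 1.25 3.875 0.277
vertex 0.397 3.914 0.504
endloop
endfacet
facet normal -0.434 -0.556 0.709
outer loop
vertex 0.722 3.183 0.129
vertex 0.397 3.914 0.504
vertex -0.07 3.49 -0.115
endloop
endfacet
facet normal -0.385 -0.918 0.095
outer loop
vertex 0.722 3.183 0.129
vertex -0.07 3.49 -0.115
vertex 0.495 3.19 -0.724
endloop
endfacet
facet normal 0.302 -0.949 -0.088
outer loop
vertex 0.722 3.183 0.129
vertex 0.495 3.19 -0.724
vertex 1.31 3.427 -0.482
endloop
endfacet
facet normal 0.680 -0.607 0.412
outer loop
vertex 0.722 3.183 0.129
vertex 1.31 3.427 -0.482
vertex 1.25 3.875 0.277
endloop
endfacet
facet normal 0.256 0.349 0.901
outer loop
vertex 0.397 3.914 0.504
vertex 1.25 3.875 0.277
vertex 0.785 4.61 0.124
endloop
endfacet
facet normal -0.810 0.039 0.585
outer loop
vertex -0.07 3.49 -0.115
vertex 0.397 3.914 0.504
vertex -0.03 4.373 -0.118
endloop
endfacet
facet normal -0.731 -0.547 -0.408
outer loop
vertex 0.495 3.19 -0.724
vertex -0.07 3.49 -0.115
vertex 0.03 3.925 -0.877
endloop
endfacet
facet normal 0.383 -0.598 -0.704
outer loop
vertex 1.31 3.427 -0.482
vertex 0.495 3.19 -0.724
vertex 0.883 3.886 -1.104
endloop
endfacet
facet normal 0.993 -0.045 0.105
outer loop
vertex 1.25 3.875 0.277
vertex 1.31 3.427 -0.482
vertex 1.35 4.31 -0.485
endloop
endfacet

endsolid


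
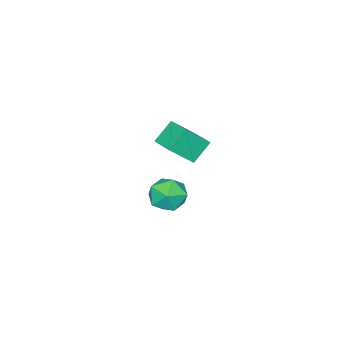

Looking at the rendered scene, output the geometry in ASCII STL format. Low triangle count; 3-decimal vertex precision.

solid 
facet normal -0.587 0.517 0.623
outer loop
vertex 2.531 1.323 -2.537
vertex 3.249 1.321 -1.858
vertex 3.195 2.055 -2.518
endloop
endfacet
facet normal -0.739 0.672 -0.057
outer loop
vertex 2.531 1.323 -2.537
vertex 3.195 2.055 -2.518
vertex 2.91 1.668 -3.382
endloop
endfacet
facet normal -0.920 0.065 -0.386
outer loop
vertex 2.531 1.323 -2.537
vertex 2.91 1.668 -3.382
vertex 2.788 0.696 -3.256
endloop
endfacet
facet normal -0.881 -0.464 0.090
outer loop
vertex 2.531 1.323 -2.537
vertex 2.788 0.696 -3.256
vertex 2.997 0.481 -2.315
endloop
endfacet
facet normal -0.675 -0.186 0.714
outer loop
vertex 2.531 1.323 -2.537
vertex 2.997 0.481 -2.315
vertex 3.249 1.321 -1.858
endloop
endfacet
facet normal -0.144 0.920 -0.365
outer loop
vertex 2.91 1.668 -3.382
vertex 3.195 2.055 -2.518
vertex 3.863 1.879 -3.225
endloop
endfacet
facet normal 0.102 0.669 0.736
outer loop
vertex 3.195 2.055 -2.518
vertex 3.249 1.321 -1.858
vertex 4.072 1.664 -2.284
endloop
endfacet
facet normal -0.042 -0.468 0.883
outer loop
vertex 3.249 1.321 -1.858
vertex 2.997 0.481 -2.315
vertex 3.95 0.692 -2.158
endloop
endfacet
facet normal -0.376 -0.918 -0.126
outer loop
vertex 2.997 0.481 -2.315
vertex 2.788 0.696 -3.256
vertex 3.665 0.305 -3.022
endloop
endfacet
facet normal -0.439 -0.061 -0.897
outer loop
vertex 2.788 0.696 -3.256
vertex 2.91 1.668 -3.382
vertex 3.611 1.039 -3.682
endloop
endfacet
facet normal 0.881 0.464 -0.090
outer loop
vertex 4.329 1.037 -3.003
vertex 3.863 1.879 -3.225
vertex 4.072 1.664 -2.284
endloop
endfacet
facet normal 0.920 -0.065 0.386
outer loop
vertex 4.329 1.037 -3.003
vertex 4.072 1.664 -2.284
vertex 3.95 0.692 -2.158
endloop
endfacet
facet normal 0.739 -0.672 0.057
outer loop
vertex 4.329 1.037 -3.003
vertex 3.95 0.692 -2.158
vertex 3.665 0.305 -3.022
endloop
endfacet
facet normal 0.587 -0.517 -0.623
outer loop
vertex 4.329 1.037 -3.003
vertex 3.665 0.305 -3.022
vertex 3.611 1.039 -3.682
endloop
endfacet
facet normal 0.675 0.186 -0.714
outer loop
vertex 4.329 1.037 -3.003
vertex 3.611 1.039 -3.682
vertex 3.863 1.879 -3.225
endloop
endfacet
facet normal 0.376 0.918 0.126
outer loop
vertex 4.072 1.664 -2.284
vertex 3.863 1.879 -3.225
vertex 3.195 2.055 -2.518
endloop
endfacet
facet normal 0.439 0.061 0.897
outer loop
vertex 3.95 0.692 -2.158
vertex 4.072 1.664 -2.284
vertex 3.249 1.321 -1.858
endloop
endfacet
facet normal 0.144 -0.920 0.365
outer loop
vertex 3.665 0.305 -3.022
vertex 3.95 0.692 -2.158
vertex 2.997 0.481 -2.315
endloop
endfacet
facet normal -0.102 -0.669 -0.736
outer loop
vertex 3.611 1.039 -3.682
vertex 3.665 0.305 -3.022
vertex 2.788 0.696 -3.256
endloop
endfacet
facet normal 0.042 0.468 -0.883
outer loop
vertex 3.863 1.879 -3.225
vertex 3.611 1.039 -3.682
vertex 2.91 1.668 -3.382
endloop
endfacet
facet normal -0.602 0.402 -0.690
outer loop
vertex -3.117 -2.531 -4.107
vertex -2.561 -1.202 -3.818
vertex -2.154 -2.727 -5.061
endloop
endfacet
facet normal -0.379 -0.904 -0.196
outer loop
vertex -1.179 -3.378 -3.942
vertex -3.117 -2.531 -4.107
vertex -2.154 -2.727 -5.061
endloop
endfacet
facet normal -0.601 0.402 -0.690
outer loop
vertex -2.154 -2.727 -5.061
vertex -2.561 -1.202 -3.818
vertex -1.597 -1.398 -4.772
endloop
endfacet
facet normal 0.703 -0.143 -0.696
outer loop
vertex -1.597 -1.398 -4.772
vertex -1.179 -3.378 -3.942
vertex -2.154 -2.727 -5.061
endloop
endfacet
facet normal -0.704 0.143 0.696
outer loop
vertex -3.117 -2.531 -4.107
vertex -1.586 -1.853 -2.699
vertex -2.561 -1.202 -3.818
endloop
endfacet
facet normal -0.379 -0.904 -0.197
outer loop
vertex -2.143 -3.182 -2.988
vertex -3.117 -2.531 -4.107
vertex -1.179 -3.378 -3.942
endloop
endfacet
facet normal -0.704 0.144 0.696
outer loop
vertex -2.143 -3.182 -2.988
vertex -1.586 -1.853 -2.699
vertex -3.117 -2.531 -4.107
endloop
endfacet
facet normal 0.378 0.905 0.197
outer loop
vertex -2.561 -1.202 -3.818
vertex -1.586 -1.853 -2.699
vertex -1.597 -1.398 -4.772
endloop
endfacet
facet normal 0.704 -0.143 -0.696
outer loop
vertex -0.623 -2.049 -3.653
vertex -1.179 -3.378 -3.942
vertex -1.597 -1.398 -4.772
endloop
endfacet
facet normal 0.379 0.904 0.196
outer loop
vertex -1.597 -1.398 -4.772
vertex -1.586 -1.853 -2.699
vertex -0.623 -2.049 -3.653
endloop
endfacet
facet normal 0.602 -0.402 0.690
outer loop
vertex -0.623 -2.049 -3.653
vertex -2.143 -3.182 -2.988
vertex -1.179 -3.378 -3.942
endloop
endfacet
facet normal 0.602 -0.402 0.690
outer loop
vertex -1.586 -1.853 -2.699
vertex -2.143 -3.182 -2.988
vertex -0.623 -2.049 -3.653
endloop
endfacet

endsolid


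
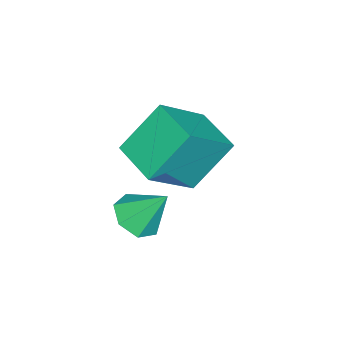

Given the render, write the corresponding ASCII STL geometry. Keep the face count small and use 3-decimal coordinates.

solid 
facet normal 0.079 -0.605 -0.792
outer loop
vertex 3.091 -2.663 -2.427
vertex 2.371 -3.039 -2.212
vertex 2.485 -2.372 -2.71
endloop
endfacet
facet normal 0.457 0.887 -0.067
outer loop
vertex 3.091 -2.663 -2.427
vertex 2.485 -2.372 -2.71
vertex 2.249 -2.121 -1.008
endloop
endfacet
facet normal 0.080 -0.605 -0.792
outer loop
vertex 2.485 -2.372 -2.71
vertex 2.371 -3.039 -2.212
vertex 1.794 -2.584 -2.618
endloop
endfacet
facet normal -0.310 0.933 -0.181
outer loop
vertex 2.485 -2.372 -2.71
vertex 1.794 -2.584 -2.618
vertex 2.249 -2.121 -1.008
endloop
endfacet
facet normal 0.081 -0.604 -0.793
outer loop
vertex 1.794 -2.584 -2.618
vertex 2.371 -3.039 -2.212
vertex 1.537 -3.139 -2.221
endloop
endfacet
facet normal -0.870 0.480 0.108
outer loop
vertex 1.794 -2.584 -2.618
vertex 1.537 -3.139 -2.221
vertex 2.249 -2.121 -1.008
endloop
endfacet
facet normal 0.081 -0.604 -0.793
outer loop
vertex 1.537 -3.139 -2.221
vertex 2.371 -3.039 -2.212
vertex 1.908 -3.619 -1.817
endloop
endfacet
facet normal -0.803 -0.131 0.581
outer loop
vertex 1.537 -3.139 -2.221
vertex 1.908 -3.619 -1.817
vertex 2.249 -2.121 -1.008
endloop
endfacet
facet normal 0.080 -0.604 -0.793
outer loop
vertex 1.908 -3.619 -1.817
vertex 2.371 -3.039 -2.212
vertex 2.628 -3.663 -1.711
endloop
endfacet
facet normal -0.157 -0.441 0.883
outer loop
vertex 1.908 -3.619 -1.817
vertex 2.628 -3.663 -1.711
vertex 2.249 -2.121 -1.008
endloop
endfacet
facet normal 0.080 -0.604 -0.793
outer loop
vertex 2.628 -3.663 -1.711
vertex 2.371 -3.039 -2.212
vertex 3.154 -3.237 -1.982
endloop
endfacet
facet normal 0.580 -0.216 0.786
outer loop
vertex 2.628 -3.663 -1.711
vertex 3.154 -3.237 -1.982
vertex 2.249 -2.121 -1.008
endloop
endfacet
facet normal 0.080 -0.605 -0.792
outer loop
vertex 3.154 -3.237 -1.982
vertex 2.371 -3.039 -2.212
vertex 3.091 -2.663 -2.427
endloop
endfacet
facet normal 0.853 0.375 0.363
outer loop
vertex 3.154 -3.237 -1.982
vertex 3.091 -2.663 -2.427
vertex 2.249 -2.121 -1.008
endloop
endfacet
facet normal -0.485 0.424 0.764
outer loop
vertex 1.252 -2.824 2.08
vertex 2.133 -1.478 1.892
vertex -0.144 -2.09 0.786
endloop
endfacet
facet normal -0.544 -0.831 0.116
outer loop
vertex 0.807 -2.922 -0.712
vertex 1.252 -2.824 2.08
vertex -0.144 -2.09 0.786
endloop
endfacet
facet normal -0.485 0.424 0.764
outer loop
vertex -0.144 -2.09 0.786
vertex 2.133 -1.478 1.892
vertex 0.737 -0.744 0.598
endloop
endfacet
facet normal -0.685 0.359 -0.634
outer loop
vertex 0.737 -0.744 0.598
vertex 0.807 -2.922 -0.712
vertex -0.144 -2.09 0.786
endloop
endfacet
facet normal 0.685 -0.359 0.634
outer loop
vertex 1.252 -2.824 2.08
vertex 3.084 -2.31 0.394
vertex 2.133 -1.478 1.892
endloop
endfacet
facet normal -0.544 -0.831 0.116
outer loop
vertex 2.203 -3.656 0.582
vertex 1.252 -2.824 2.08
vertex 0.807 -2.922 -0.712
endloop
endfacet
facet normal 0.685 -0.359 0.634
outer loop
vertex 2.203 -3.656 0.582
vertex 3.084 -2.31 0.394
vertex 1.252 -2.824 2.08
endloop
endfacet
facet normal 0.544 0.831 -0.116
outer loop
vertex 2.133 -1.478 1.892
vertex 3.084 -2.31 0.394
vertex 0.737 -0.744 0.598
endloop
endfacet
facet normal -0.685 0.359 -0.634
outer loop
vertex 1.688 -1.576 -0.9
vertex 0.807 -2.922 -0.712
vertex 0.737 -0.744 0.598
endloop
endfacet
facet normal 0.544 0.831 -0.116
outer loop
vertex 0.737 -0.744 0.598
vertex 3.084 -2.31 0.394
vertex 1.688 -1.576 -0.9
endloop
endfacet
facet normal 0.485 -0.424 -0.764
outer loop
vertex 1.688 -1.576 -0.9
vertex 2.203 -3.656 0.582
vertex 0.807 -2.922 -0.712
endloop
endfacet
facet normal 0.485 -0.424 -0.764
outer loop
vertex 3.084 -2.31 0.394
vertex 2.203 -3.656 0.582
vertex 1.688 -1.576 -0.9
endloop
endfacet

endsolid


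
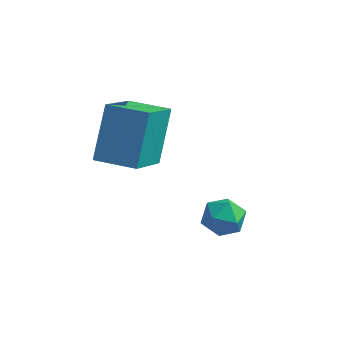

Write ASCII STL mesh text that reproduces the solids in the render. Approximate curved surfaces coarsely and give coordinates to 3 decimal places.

solid 
facet normal -0.999 -0.030 -0.034
outer loop
vertex 0.05 2.012 1.558
vertex 0.039 3.722 0.374
vertex 0.143 0.835 -0.143
endloop
endfacet
facet normal 0.005 -0.822 0.569
outer loop
vertex 1.581 0.878 -0.094
vertex 0.05 2.012 1.558
vertex 0.143 0.835 -0.143
endloop
endfacet
facet normal -0.999 -0.030 -0.034
outer loop
vertex 0.143 0.835 -0.143
vertex 0.039 3.722 0.374
vertex 0.132 2.545 -1.327
endloop
endfacet
facet normal 0.045 -0.568 -0.821
outer loop
vertex 0.132 2.545 -1.327
vertex 1.581 0.878 -0.094
vertex 0.143 0.835 -0.143
endloop
endfacet
facet normal -0.045 0.568 0.821
outer loop
vertex 0.05 2.012 1.558
vertex 1.477 3.765 0.423
vertex 0.039 3.722 0.374
endloop
endfacet
facet normal 0.005 -0.822 0.569
outer loop
vertex 1.488 2.055 1.607
vertex 0.05 2.012 1.558
vertex 1.581 0.878 -0.094
endloop
endfacet
facet normal -0.045 0.568 0.821
outer loop
vertex 1.488 2.055 1.607
vertex 1.477 3.765 0.423
vertex 0.05 2.012 1.558
endloop
endfacet
facet normal -0.005 0.822 -0.569
outer loop
vertex 0.039 3.722 0.374
vertex 1.477 3.765 0.423
vertex 0.132 2.545 -1.327
endloop
endfacet
facet normal 0.045 -0.568 -0.821
outer loop
vertex 1.57 2.588 -1.278
vertex 1.581 0.878 -0.094
vertex 0.132 2.545 -1.327
endloop
endfacet
facet normal -0.005 0.822 -0.569
outer loop
vertex 0.132 2.545 -1.327
vertex 1.477 3.765 0.423
vertex 1.57 2.588 -1.278
endloop
endfacet
facet normal 0.999 0.030 0.034
outer loop
vertex 1.57 2.588 -1.278
vertex 1.488 2.055 1.607
vertex 1.581 0.878 -0.094
endloop
endfacet
facet normal 0.999 0.030 0.034
outer loop
vertex 1.477 3.765 0.423
vertex 1.488 2.055 1.607
vertex 1.57 2.588 -1.278
endloop
endfacet
facet normal -0.305 0.459 0.835
outer loop
vertex 3.765 2.889 -2.549
vertex 3.316 2.277 -2.377
vertex 4.051 2.304 -2.123
endloop
endfacet
facet normal 0.358 0.658 0.663
outer loop
vertex 3.765 2.889 -2.549
vertex 4.051 2.304 -2.123
vertex 4.486 2.628 -2.68
endloop
endfacet
facet normal 0.341 0.940 0.006
outer loop
vertex 3.765 2.889 -2.549
vertex 4.486 2.628 -2.68
vertex 4.021 2.801 -3.279
endloop
endfacet
facet normal -0.332 0.916 -0.227
outer loop
vertex 3.765 2.889 -2.549
vertex 4.021 2.801 -3.279
vertex 3.297 2.585 -3.091
endloop
endfacet
facet normal -0.733 0.618 0.286
outer loop
vertex 3.765 2.889 -2.549
vertex 3.297 2.585 -3.091
vertex 3.316 2.277 -2.377
endloop
endfacet
facet normal 0.765 0.072 0.640
outer loop
vertex 4.486 2.628 -2.68
vertex 4.051 2.304 -2.123
vertex 4.483 1.855 -2.589
endloop
endfacet
facet normal -0.308 -0.249 0.918
outer loop
vertex 4.051 2.304 -2.123
vertex 3.316 2.277 -2.377
vertex 3.759 1.639 -2.401
endloop
endfacet
facet normal -1.000 0.007 0.030
outer loop
vertex 3.316 2.277 -2.377
vertex 3.297 2.585 -3.091
vertex 3.294 1.812 -3.0
endloop
endfacet
facet normal -0.353 0.489 -0.798
outer loop
vertex 3.297 2.585 -3.091
vertex 4.021 2.801 -3.279
vertex 3.729 2.136 -3.557
endloop
endfacet
facet normal 0.738 0.528 -0.420
outer loop
vertex 4.021 2.801 -3.279
vertex 4.486 2.628 -2.68
vertex 4.464 2.163 -3.303
endloop
endfacet
facet normal 0.332 -0.916 0.227
outer loop
vertex 4.015 1.551 -3.131
vertex 4.483 1.855 -2.589
vertex 3.759 1.639 -2.401
endloop
endfacet
facet normal -0.341 -0.940 -0.006
outer loop
vertex 4.015 1.551 -3.131
vertex 3.759 1.639 -2.401
vertex 3.294 1.812 -3.0
endloop
endfacet
facet normal -0.358 -0.658 -0.663
outer loop
vertex 4.015 1.551 -3.131
vertex 3.294 1.812 -3.0
vertex 3.729 2.136 -3.557
endloop
endfacet
facet normal 0.305 -0.459 -0.835
outer loop
vertex 4.015 1.551 -3.131
vertex 3.729 2.136 -3.557
vertex 4.464 2.163 -3.303
endloop
endfacet
facet normal 0.733 -0.618 -0.286
outer loop
vertex 4.015 1.551 -3.131
vertex 4.464 2.163 -3.303
vertex 4.483 1.855 -2.589
endloop
endfacet
facet normal 0.353 -0.489 0.798
outer loop
vertex 3.759 1.639 -2.401
vertex 4.483 1.855 -2.589
vertex 4.051 2.304 -2.123
endloop
endfacet
facet normal -0.738 -0.528 0.420
outer loop
vertex 3.294 1.812 -3.0
vertex 3.759 1.639 -2.401
vertex 3.316 2.277 -2.377
endloop
endfacet
facet normal -0.765 -0.072 -0.640
outer loop
vertex 3.729 2.136 -3.557
vertex 3.294 1.812 -3.0
vertex 3.297 2.585 -3.091
endloop
endfacet
facet normal 0.308 0.249 -0.918
outer loop
vertex 4.464 2.163 -3.303
vertex 3.729 2.136 -3.557
vertex 4.021 2.801 -3.279
endloop
endfacet
facet normal 1.000 -0.007 -0.030
outer loop
vertex 4.483 1.855 -2.589
vertex 4.464 2.163 -3.303
vertex 4.486 2.628 -2.68
endloop
endfacet

endsolid


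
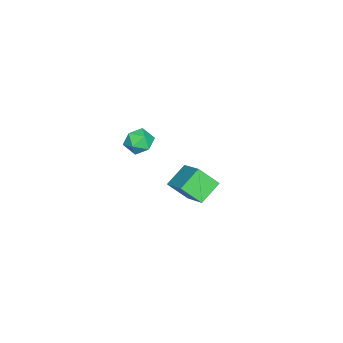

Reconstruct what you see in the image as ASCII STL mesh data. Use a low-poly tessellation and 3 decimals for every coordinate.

solid 
facet normal -0.630 -0.597 -0.497
outer loop
vertex -3.31 1.669 -1.907
vertex -3.535 2.731 -2.899
vertex -2.16 1.143 -2.732
endloop
endfacet
facet normal 0.154 -0.722 0.675
outer loop
vertex -0.825 2.409 -1.681
vertex -3.31 1.669 -1.907
vertex -2.16 1.143 -2.732
endloop
endfacet
facet normal -0.630 -0.598 -0.496
outer loop
vertex -2.16 1.143 -2.732
vertex -3.535 2.731 -2.899
vertex -2.386 2.204 -3.724
endloop
endfacet
facet normal 0.761 -0.349 -0.547
outer loop
vertex -2.386 2.204 -3.724
vertex -0.825 2.409 -1.681
vertex -2.16 1.143 -2.732
endloop
endfacet
facet normal -0.761 0.349 0.546
outer loop
vertex -3.31 1.669 -1.907
vertex -2.2 3.997 -1.848
vertex -3.535 2.731 -2.899
endloop
endfacet
facet normal 0.154 -0.722 0.675
outer loop
vertex -1.974 2.936 -0.856
vertex -3.31 1.669 -1.907
vertex -0.825 2.409 -1.681
endloop
endfacet
facet normal -0.761 0.349 0.547
outer loop
vertex -1.974 2.936 -0.856
vertex -2.2 3.997 -1.848
vertex -3.31 1.669 -1.907
endloop
endfacet
facet normal -0.153 0.722 -0.675
outer loop
vertex -3.535 2.731 -2.899
vertex -2.2 3.997 -1.848
vertex -2.386 2.204 -3.724
endloop
endfacet
facet normal 0.761 -0.349 -0.547
outer loop
vertex -1.05 3.471 -2.673
vertex -0.825 2.409 -1.681
vertex -2.386 2.204 -3.724
endloop
endfacet
facet normal -0.154 0.722 -0.675
outer loop
vertex -2.386 2.204 -3.724
vertex -2.2 3.997 -1.848
vertex -1.05 3.471 -2.673
endloop
endfacet
facet normal 0.630 0.597 0.496
outer loop
vertex -1.05 3.471 -2.673
vertex -1.974 2.936 -0.856
vertex -0.825 2.409 -1.681
endloop
endfacet
facet normal 0.629 0.598 0.496
outer loop
vertex -2.2 3.997 -1.848
vertex -1.974 2.936 -0.856
vertex -1.05 3.471 -2.673
endloop
endfacet
facet normal -0.030 -0.020 0.999
outer loop
vertex 2.524 1.841 4.633
vertex 1.802 1.431 4.603
vertex 2.519 1.011 4.616
endloop
endfacet
facet normal 0.645 -0.020 0.764
outer loop
vertex 2.524 1.841 4.633
vertex 2.519 1.011 4.616
vertex 3.071 1.432 4.161
endloop
endfacet
facet normal 0.739 0.566 0.366
outer loop
vertex 2.524 1.841 4.633
vertex 3.071 1.432 4.161
vertex 2.696 2.112 3.866
endloop
endfacet
facet normal 0.124 0.927 0.355
outer loop
vertex 2.524 1.841 4.633
vertex 2.696 2.112 3.866
vertex 1.912 2.112 4.14
endloop
endfacet
facet normal -0.352 0.565 0.747
outer loop
vertex 2.524 1.841 4.633
vertex 1.912 2.112 4.14
vertex 1.802 1.431 4.603
endloop
endfacet
facet normal 0.732 -0.588 0.344
outer loop
vertex 3.071 1.432 4.161
vertex 2.519 1.011 4.616
vertex 2.688 0.768 3.84
endloop
endfacet
facet normal -0.358 -0.589 0.724
outer loop
vertex 2.519 1.011 4.616
vertex 1.802 1.431 4.603
vertex 1.904 0.768 4.114
endloop
endfacet
facet normal -0.880 0.356 0.314
outer loop
vertex 1.802 1.431 4.603
vertex 1.912 2.112 4.14
vertex 1.529 1.448 3.819
endloop
endfacet
facet normal -0.111 0.941 -0.319
outer loop
vertex 1.912 2.112 4.14
vertex 2.696 2.112 3.866
vertex 2.081 1.869 3.364
endloop
endfacet
facet normal 0.884 0.357 -0.300
outer loop
vertex 2.696 2.112 3.866
vertex 3.071 1.432 4.161
vertex 2.798 1.449 3.377
endloop
endfacet
facet normal -0.124 -0.927 -0.355
outer loop
vertex 2.076 1.039 3.347
vertex 2.688 0.768 3.84
vertex 1.904 0.768 4.114
endloop
endfacet
facet normal -0.739 -0.566 -0.366
outer loop
vertex 2.076 1.039 3.347
vertex 1.904 0.768 4.114
vertex 1.529 1.448 3.819
endloop
endfacet
facet normal -0.645 0.020 -0.764
outer loop
vertex 2.076 1.039 3.347
vertex 1.529 1.448 3.819
vertex 2.081 1.869 3.364
endloop
endfacet
facet normal 0.030 0.020 -0.999
outer loop
vertex 2.076 1.039 3.347
vertex 2.081 1.869 3.364
vertex 2.798 1.449 3.377
endloop
endfacet
facet normal 0.352 -0.565 -0.747
outer loop
vertex 2.076 1.039 3.347
vertex 2.798 1.449 3.377
vertex 2.688 0.768 3.84
endloop
endfacet
facet normal 0.111 -0.941 0.319
outer loop
vertex 1.904 0.768 4.114
vertex 2.688 0.768 3.84
vertex 2.519 1.011 4.616
endloop
endfacet
facet normal -0.884 -0.357 0.300
outer loop
vertex 1.529 1.448 3.819
vertex 1.904 0.768 4.114
vertex 1.802 1.431 4.603
endloop
endfacet
facet normal -0.732 0.588 -0.344
outer loop
vertex 2.081 1.869 3.364
vertex 1.529 1.448 3.819
vertex 1.912 2.112 4.14
endloop
endfacet
facet normal 0.358 0.589 -0.724
outer loop
vertex 2.798 1.449 3.377
vertex 2.081 1.869 3.364
vertex 2.696 2.112 3.866
endloop
endfacet
facet normal 0.880 -0.356 -0.314
outer loop
vertex 2.688 0.768 3.84
vertex 2.798 1.449 3.377
vertex 3.071 1.432 4.161
endloop
endfacet

endsolid


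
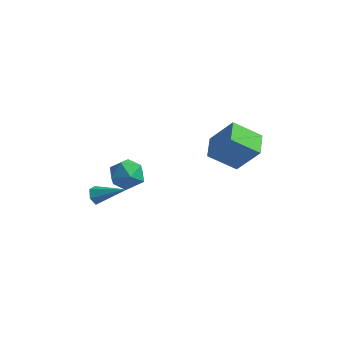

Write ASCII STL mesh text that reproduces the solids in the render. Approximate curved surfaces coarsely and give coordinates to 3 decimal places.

solid 
facet normal -0.715 -0.391 0.579
outer loop
vertex 3.824 -1.115 4.639
vertex 3.341 0.152 4.898
vertex 2.645 -1.248 3.092
endloop
endfacet
facet normal 0.350 -0.918 -0.188
outer loop
vertex 3.919 -0.552 2.062
vertex 3.824 -1.115 4.639
vertex 2.645 -1.248 3.092
endloop
endfacet
facet normal -0.716 -0.391 0.579
outer loop
vertex 2.645 -1.248 3.092
vertex 3.341 0.152 4.898
vertex 2.162 0.019 3.35
endloop
endfacet
facet normal -0.604 -0.069 -0.794
outer loop
vertex 2.162 0.019 3.35
vertex 3.919 -0.552 2.062
vertex 2.645 -1.248 3.092
endloop
endfacet
facet normal 0.604 0.068 0.794
outer loop
vertex 3.824 -1.115 4.639
vertex 4.615 0.848 3.868
vertex 3.341 0.152 4.898
endloop
endfacet
facet normal 0.350 -0.918 -0.188
outer loop
vertex 5.098 -0.419 3.61
vertex 3.824 -1.115 4.639
vertex 3.919 -0.552 2.062
endloop
endfacet
facet normal 0.604 0.069 0.794
outer loop
vertex 5.098 -0.419 3.61
vertex 4.615 0.848 3.868
vertex 3.824 -1.115 4.639
endloop
endfacet
facet normal -0.350 0.918 0.188
outer loop
vertex 3.341 0.152 4.898
vertex 4.615 0.848 3.868
vertex 2.162 0.019 3.35
endloop
endfacet
facet normal -0.604 -0.068 -0.794
outer loop
vertex 3.436 0.715 2.321
vertex 3.919 -0.552 2.062
vertex 2.162 0.019 3.35
endloop
endfacet
facet normal -0.350 0.918 0.188
outer loop
vertex 2.162 0.019 3.35
vertex 4.615 0.848 3.868
vertex 3.436 0.715 2.321
endloop
endfacet
facet normal 0.716 0.391 -0.579
outer loop
vertex 3.436 0.715 2.321
vertex 5.098 -0.419 3.61
vertex 3.919 -0.552 2.062
endloop
endfacet
facet normal 0.716 0.391 -0.579
outer loop
vertex 4.615 0.848 3.868
vertex 5.098 -0.419 3.61
vertex 3.436 0.715 2.321
endloop
endfacet
facet normal -0.874 -0.159 -0.459
outer loop
vertex -2.689 -2.98 -1.374
vertex -2.938 -2.577 -1.039
vertex -2.7 -2.426 -1.545
endloop
endfacet
facet normal 0.695 -0.200 -0.691
outer loop
vertex -2.689 -2.98 -1.374
vertex -2.7 -2.426 -1.545
vertex -1.302 -2.283 -0.181
endloop
endfacet
facet normal -0.875 -0.157 -0.458
outer loop
vertex -2.7 -2.426 -1.545
vertex -2.938 -2.577 -1.039
vertex -2.948 -2.023 -1.21
endloop
endfacet
facet normal 0.447 0.718 -0.533
outer loop
vertex -2.7 -2.426 -1.545
vertex -2.948 -2.023 -1.21
vertex -1.302 -2.283 -0.181
endloop
endfacet
facet normal -0.875 -0.157 -0.458
outer loop
vertex -2.948 -2.023 -1.21
vertex -2.938 -2.577 -1.039
vertex -3.186 -2.175 -0.703
endloop
endfacet
facet normal -0.022 0.960 0.278
outer loop
vertex -2.948 -2.023 -1.21
vertex -3.186 -2.175 -0.703
vertex -1.302 -2.283 -0.181
endloop
endfacet
facet normal -0.875 -0.157 -0.458
outer loop
vertex -3.186 -2.175 -0.703
vertex -2.938 -2.577 -1.039
vertex -3.176 -2.729 -0.532
endloop
endfacet
facet normal -0.241 0.282 0.929
outer loop
vertex -3.186 -2.175 -0.703
vertex -3.176 -2.729 -0.532
vertex -1.302 -2.283 -0.181
endloop
endfacet
facet normal -0.875 -0.157 -0.458
outer loop
vertex -3.176 -2.729 -0.532
vertex -2.938 -2.577 -1.039
vertex -2.928 -3.131 -0.868
endloop
endfacet
facet normal 0.008 -0.638 0.770
outer loop
vertex -3.176 -2.729 -0.532
vertex -2.928 -3.131 -0.868
vertex -1.302 -2.283 -0.181
endloop
endfacet
facet normal -0.874 -0.158 -0.460
outer loop
vertex -2.928 -3.131 -0.868
vertex -2.938 -2.577 -1.039
vertex -2.689 -2.98 -1.374
endloop
endfacet
facet normal 0.475 -0.879 -0.038
outer loop
vertex -2.928 -3.131 -0.868
vertex -2.689 -2.98 -1.374
vertex -1.302 -2.283 -0.181
endloop
endfacet
facet normal -0.794 0.598 0.105
outer loop
vertex -1.673 -1.902 0.763
vertex -2.067 -2.546 1.449
vertex -1.456 -1.788 1.753
endloop
endfacet
facet normal -0.213 0.975 -0.066
outer loop
vertex -1.673 -1.902 0.763
vertex -1.456 -1.788 1.753
vertex -0.722 -1.675 1.053
endloop
endfacet
facet normal 0.036 0.726 -0.687
outer loop
vertex -1.673 -1.902 0.763
vertex -0.722 -1.675 1.053
vertex -0.88 -2.363 0.317
endloop
endfacet
facet normal -0.391 0.197 -0.899
outer loop
vertex -1.673 -1.902 0.763
vertex -0.88 -2.363 0.317
vertex -1.711 -2.901 0.561
endloop
endfacet
facet normal -0.905 0.117 -0.410
outer loop
vertex -1.673 -1.902 0.763
vertex -1.711 -2.901 0.561
vertex -2.067 -2.546 1.449
endloop
endfacet
facet normal 0.283 0.855 0.435
outer loop
vertex -0.722 -1.675 1.053
vertex -1.456 -1.788 1.753
vertex -0.529 -2.179 1.919
endloop
endfacet
facet normal -0.659 0.246 0.711
outer loop
vertex -1.456 -1.788 1.753
vertex -2.067 -2.546 1.449
vertex -1.36 -2.717 2.163
endloop
endfacet
facet normal -0.838 -0.532 -0.123
outer loop
vertex -2.067 -2.546 1.449
vertex -1.711 -2.901 0.561
vertex -1.518 -3.405 1.427
endloop
endfacet
facet normal -0.007 -0.404 -0.915
outer loop
vertex -1.711 -2.901 0.561
vertex -0.88 -2.363 0.317
vertex -0.784 -3.292 0.727
endloop
endfacet
facet normal 0.685 0.453 -0.570
outer loop
vertex -0.88 -2.363 0.317
vertex -0.722 -1.675 1.053
vertex -0.173 -2.534 1.031
endloop
endfacet
facet normal 0.391 -0.197 0.899
outer loop
vertex -0.567 -3.178 1.717
vertex -0.529 -2.179 1.919
vertex -1.36 -2.717 2.163
endloop
endfacet
facet normal -0.036 -0.726 0.687
outer loop
vertex -0.567 -3.178 1.717
vertex -1.36 -2.717 2.163
vertex -1.518 -3.405 1.427
endloop
endfacet
facet normal 0.213 -0.975 0.066
outer loop
vertex -0.567 -3.178 1.717
vertex -1.518 -3.405 1.427
vertex -0.784 -3.292 0.727
endloop
endfacet
facet normal 0.794 -0.598 -0.105
outer loop
vertex -0.567 -3.178 1.717
vertex -0.784 -3.292 0.727
vertex -0.173 -2.534 1.031
endloop
endfacet
facet normal 0.905 -0.117 0.410
outer loop
vertex -0.567 -3.178 1.717
vertex -0.173 -2.534 1.031
vertex -0.529 -2.179 1.919
endloop
endfacet
facet normal 0.007 0.404 0.915
outer loop
vertex -1.36 -2.717 2.163
vertex -0.529 -2.179 1.919
vertex -1.456 -1.788 1.753
endloop
endfacet
facet normal -0.685 -0.453 0.570
outer loop
vertex -1.518 -3.405 1.427
vertex -1.36 -2.717 2.163
vertex -2.067 -2.546 1.449
endloop
endfacet
facet normal -0.283 -0.855 -0.435
outer loop
vertex -0.784 -3.292 0.727
vertex -1.518 -3.405 1.427
vertex -1.711 -2.901 0.561
endloop
endfacet
facet normal 0.659 -0.246 -0.711
outer loop
vertex -0.173 -2.534 1.031
vertex -0.784 -3.292 0.727
vertex -0.88 -2.363 0.317
endloop
endfacet
facet normal 0.838 0.532 0.123
outer loop
vertex -0.529 -2.179 1.919
vertex -0.173 -2.534 1.031
vertex -0.722 -1.675 1.053
endloop
endfacet

endsolid


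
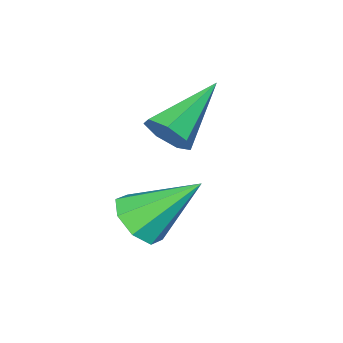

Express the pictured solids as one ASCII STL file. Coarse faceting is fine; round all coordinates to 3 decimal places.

solid 
facet normal 0.508 -0.525 -0.683
outer loop
vertex 3.214 -2.497 2.166
vertex 2.913 -2.0 1.56
vertex 3.591 -1.988 2.055
endloop
endfacet
facet normal 0.407 -0.104 0.907
outer loop
vertex 3.214 -2.497 2.166
vertex 3.591 -1.988 2.055
vertex 1.887 -0.94 2.94
endloop
endfacet
facet normal 0.508 -0.524 -0.683
outer loop
vertex 3.591 -1.988 2.055
vertex 2.913 -2.0 1.56
vertex 3.57 -1.486 1.654
endloop
endfacet
facet normal 0.622 0.505 0.599
outer loop
vertex 3.591 -1.988 2.055
vertex 3.57 -1.486 1.654
vertex 1.887 -0.94 2.94
endloop
endfacet
facet normal 0.508 -0.524 -0.683
outer loop
vertex 3.57 -1.486 1.654
vertex 2.913 -2.0 1.56
vertex 3.164 -1.285 1.198
endloop
endfacet
facet normal 0.365 0.927 0.084
outer loop
vertex 3.57 -1.486 1.654
vertex 3.164 -1.285 1.198
vertex 1.887 -0.94 2.94
endloop
endfacet
facet normal 0.508 -0.524 -0.683
outer loop
vertex 3.164 -1.285 1.198
vertex 2.913 -2.0 1.56
vertex 2.611 -1.503 0.954
endloop
endfacet
facet normal -0.213 0.917 -0.337
outer loop
vertex 3.164 -1.285 1.198
vertex 2.611 -1.503 0.954
vertex 1.887 -0.94 2.94
endloop
endfacet
facet normal 0.507 -0.525 -0.683
outer loop
vertex 2.611 -1.503 0.954
vertex 2.913 -2.0 1.56
vertex 2.234 -2.012 1.065
endloop
endfacet
facet normal -0.771 0.480 -0.417
outer loop
vertex 2.611 -1.503 0.954
vertex 2.234 -2.012 1.065
vertex 1.887 -0.94 2.94
endloop
endfacet
facet normal 0.508 -0.525 -0.683
outer loop
vertex 2.234 -2.012 1.065
vertex 2.913 -2.0 1.56
vertex 2.255 -2.514 1.466
endloop
endfacet
facet normal -0.986 -0.128 -0.109
outer loop
vertex 2.234 -2.012 1.065
vertex 2.255 -2.514 1.466
vertex 1.887 -0.94 2.94
endloop
endfacet
facet normal 0.508 -0.525 -0.683
outer loop
vertex 2.255 -2.514 1.466
vertex 2.913 -2.0 1.56
vertex 2.661 -2.715 1.922
endloop
endfacet
facet normal -0.729 -0.551 0.406
outer loop
vertex 2.255 -2.514 1.466
vertex 2.661 -2.715 1.922
vertex 1.887 -0.94 2.94
endloop
endfacet
facet normal 0.508 -0.525 -0.683
outer loop
vertex 2.661 -2.715 1.922
vertex 2.913 -2.0 1.56
vertex 3.214 -2.497 2.166
endloop
endfacet
facet normal -0.152 -0.541 0.827
outer loop
vertex 2.661 -2.715 1.922
vertex 3.214 -2.497 2.166
vertex 1.887 -0.94 2.94
endloop
endfacet
facet normal 0.879 0.101 -0.466
outer loop
vertex 1.661 -2.381 4.07
vertex 1.39 -2.706 3.488
vertex 1.395 -2.004 3.649
endloop
endfacet
facet normal -0.059 0.725 0.686
outer loop
vertex 1.661 -2.381 4.07
vertex 1.395 -2.004 3.649
vertex -0.43 -2.914 4.452
endloop
endfacet
facet normal 0.879 0.101 -0.467
outer loop
vertex 1.395 -2.004 3.649
vertex 1.39 -2.706 3.488
vertex 1.124 -2.156 3.106
endloop
endfacet
facet normal -0.454 0.891 -0.023
outer loop
vertex 1.395 -2.004 3.649
vertex 1.124 -2.156 3.106
vertex -0.43 -2.914 4.452
endloop
endfacet
facet normal 0.879 0.101 -0.466
outer loop
vertex 1.124 -2.156 3.106
vertex 1.39 -2.706 3.488
vertex 1.054 -2.721 2.851
endloop
endfacet
facet normal -0.705 0.362 -0.610
outer loop
vertex 1.124 -2.156 3.106
vertex 1.054 -2.721 2.851
vertex -0.43 -2.914 4.452
endloop
endfacet
facet normal 0.879 0.100 -0.466
outer loop
vertex 1.054 -2.721 2.851
vertex 1.39 -2.706 3.488
vertex 1.236 -3.275 3.075
endloop
endfacet
facet normal -0.623 -0.460 -0.633
outer loop
vertex 1.054 -2.721 2.851
vertex 1.236 -3.275 3.075
vertex -0.43 -2.914 4.452
endloop
endfacet
facet normal 0.879 0.100 -0.466
outer loop
vertex 1.236 -3.275 3.075
vertex 1.39 -2.706 3.488
vertex 1.534 -3.4 3.61
endloop
endfacet
facet normal -0.269 -0.960 -0.074
outer loop
vertex 1.236 -3.275 3.075
vertex 1.534 -3.4 3.61
vertex -0.43 -2.914 4.452
endloop
endfacet
facet normal 0.879 0.101 -0.466
outer loop
vertex 1.534 -3.4 3.61
vertex 1.39 -2.706 3.488
vertex 1.723 -3.002 4.053
endloop
endfacet
facet normal 0.088 -0.759 0.645
outer loop
vertex 1.534 -3.4 3.61
vertex 1.723 -3.002 4.053
vertex -0.43 -2.914 4.452
endloop
endfacet
facet normal 0.879 0.101 -0.466
outer loop
vertex 1.723 -3.002 4.053
vertex 1.39 -2.706 3.488
vertex 1.661 -2.381 4.07
endloop
endfacet
facet normal 0.182 -0.009 0.983
outer loop
vertex 1.723 -3.002 4.053
vertex 1.661 -2.381 4.07
vertex -0.43 -2.914 4.452
endloop
endfacet

endsolid


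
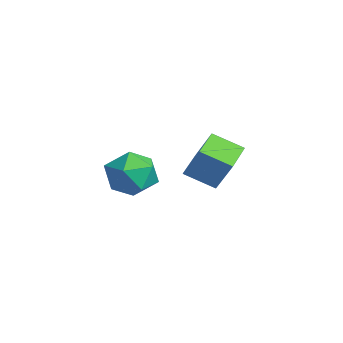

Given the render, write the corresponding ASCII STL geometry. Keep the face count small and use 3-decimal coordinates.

solid 
facet normal -0.594 0.309 0.743
outer loop
vertex -1.262 2.088 2.663
vertex -1.62 1.534 2.607
vertex -1.099 1.552 3.016
endloop
endfacet
facet normal 0.068 0.563 0.824
outer loop
vertex -1.262 2.088 2.663
vertex -1.099 1.552 3.016
vertex -0.626 1.916 2.728
endloop
endfacet
facet normal 0.230 0.943 0.241
outer loop
vertex -1.262 2.088 2.663
vertex -0.626 1.916 2.728
vertex -0.855 2.122 2.142
endloop
endfacet
facet normal -0.331 0.923 -0.198
outer loop
vertex -1.262 2.088 2.663
vertex -0.855 2.122 2.142
vertex -1.469 1.886 2.067
endloop
endfacet
facet normal -0.840 0.531 0.112
outer loop
vertex -1.262 2.088 2.663
vertex -1.469 1.886 2.067
vertex -1.62 1.534 2.607
endloop
endfacet
facet normal 0.516 0.008 0.857
outer loop
vertex -0.626 1.916 2.728
vertex -1.099 1.552 3.016
vertex -0.591 1.254 2.713
endloop
endfacet
facet normal -0.556 -0.404 0.726
outer loop
vertex -1.099 1.552 3.016
vertex -1.62 1.534 2.607
vertex -1.205 1.018 2.638
endloop
endfacet
facet normal -0.954 -0.044 -0.295
outer loop
vertex -1.62 1.534 2.607
vertex -1.469 1.886 2.067
vertex -1.434 1.224 2.052
endloop
endfacet
facet normal -0.129 0.590 -0.797
outer loop
vertex -1.469 1.886 2.067
vertex -0.855 2.122 2.142
vertex -0.961 1.588 1.764
endloop
endfacet
facet normal 0.779 0.621 -0.086
outer loop
vertex -0.855 2.122 2.142
vertex -0.626 1.916 2.728
vertex -0.44 1.606 2.173
endloop
endfacet
facet normal 0.331 -0.923 0.198
outer loop
vertex -0.798 1.052 2.117
vertex -0.591 1.254 2.713
vertex -1.205 1.018 2.638
endloop
endfacet
facet normal -0.230 -0.943 -0.241
outer loop
vertex -0.798 1.052 2.117
vertex -1.205 1.018 2.638
vertex -1.434 1.224 2.052
endloop
endfacet
facet normal -0.068 -0.563 -0.824
outer loop
vertex -0.798 1.052 2.117
vertex -1.434 1.224 2.052
vertex -0.961 1.588 1.764
endloop
endfacet
facet normal 0.594 -0.309 -0.743
outer loop
vertex -0.798 1.052 2.117
vertex -0.961 1.588 1.764
vertex -0.44 1.606 2.173
endloop
endfacet
facet normal 0.840 -0.531 -0.112
outer loop
vertex -0.798 1.052 2.117
vertex -0.44 1.606 2.173
vertex -0.591 1.254 2.713
endloop
endfacet
facet normal 0.129 -0.590 0.797
outer loop
vertex -1.205 1.018 2.638
vertex -0.591 1.254 2.713
vertex -1.099 1.552 3.016
endloop
endfacet
facet normal -0.779 -0.621 0.086
outer loop
vertex -1.434 1.224 2.052
vertex -1.205 1.018 2.638
vertex -1.62 1.534 2.607
endloop
endfacet
facet normal -0.516 -0.008 -0.857
outer loop
vertex -0.961 1.588 1.764
vertex -1.434 1.224 2.052
vertex -1.469 1.886 2.067
endloop
endfacet
facet normal 0.556 0.404 -0.726
outer loop
vertex -0.44 1.606 2.173
vertex -0.961 1.588 1.764
vertex -0.855 2.122 2.142
endloop
endfacet
facet normal 0.954 0.044 0.295
outer loop
vertex -0.591 1.254 2.713
vertex -0.44 1.606 2.173
vertex -0.626 1.916 2.728
endloop
endfacet
facet normal -0.443 -0.242 -0.863
outer loop
vertex -2.565 3.255 1.462
vertex -3.261 3.804 1.665
vertex -2.168 3.901 1.077
endloop
endfacet
facet normal 0.766 -0.603 -0.223
outer loop
vertex -1.739 4.136 1.915
vertex -2.565 3.255 1.462
vertex -2.168 3.901 1.077
endloop
endfacet
facet normal -0.443 -0.243 -0.863
outer loop
vertex -2.168 3.901 1.077
vertex -3.261 3.804 1.665
vertex -2.865 4.45 1.28
endloop
endfacet
facet normal 0.467 0.760 -0.452
outer loop
vertex -2.865 4.45 1.28
vertex -1.739 4.136 1.915
vertex -2.168 3.901 1.077
endloop
endfacet
facet normal -0.467 -0.760 0.452
outer loop
vertex -2.565 3.255 1.462
vertex -2.832 4.039 2.503
vertex -3.261 3.804 1.665
endloop
endfacet
facet normal 0.766 -0.603 -0.224
outer loop
vertex -2.135 3.49 2.3
vertex -2.565 3.255 1.462
vertex -1.739 4.136 1.915
endloop
endfacet
facet normal -0.467 -0.760 0.453
outer loop
vertex -2.135 3.49 2.3
vertex -2.832 4.039 2.503
vertex -2.565 3.255 1.462
endloop
endfacet
facet normal -0.766 0.603 0.223
outer loop
vertex -3.261 3.804 1.665
vertex -2.832 4.039 2.503
vertex -2.865 4.45 1.28
endloop
endfacet
facet normal 0.467 0.760 -0.453
outer loop
vertex -2.435 4.685 2.118
vertex -1.739 4.136 1.915
vertex -2.865 4.45 1.28
endloop
endfacet
facet normal -0.765 0.604 0.223
outer loop
vertex -2.865 4.45 1.28
vertex -2.832 4.039 2.503
vertex -2.435 4.685 2.118
endloop
endfacet
facet normal 0.443 0.243 0.863
outer loop
vertex -2.435 4.685 2.118
vertex -2.135 3.49 2.3
vertex -1.739 4.136 1.915
endloop
endfacet
facet normal 0.443 0.243 0.863
outer loop
vertex -2.832 4.039 2.503
vertex -2.135 3.49 2.3
vertex -2.435 4.685 2.118
endloop
endfacet

endsolid
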